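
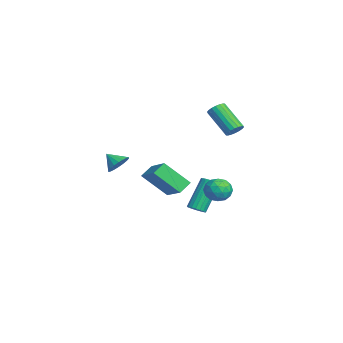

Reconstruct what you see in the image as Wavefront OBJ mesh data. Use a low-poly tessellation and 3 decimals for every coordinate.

v 0.291 2.964 -1.879
v 0.612 3.327 -2.567
v 1.468 2.313 -1.673
v 1.789 2.676 -2.361
v 1.625 3.14 -1.678
v 0.897 3.542 -1.806
v 1.183 2.098 -2.434
v 0.455 2.5 -2.562
v 1.163 2.792 -2.91
v 1.436 3.435 -2.443
v 0.644 2.205 -1.797
v 0.917 2.848 -1.33
v 0.348 3.202 -2.241
v 1.732 2.438 -1.999
v 1.636 2.71 -1.598
v 1.824 2.923 -2.002
v 0.516 3.329 -1.794
v 0.704 3.542 -2.198
v 1.3 3.432 -1.675
v 1.376 2.098 -2.042
v 1.564 2.311 -2.446
v 0.256 2.717 -2.238
v 0.444 2.93 -2.642
v 0.78 2.208 -2.565
v 0.86 3.101 -2.847
v 1.553 2.719 -2.726
v 1.196 2.379 -2.769
v 0.768 2.616 -2.844
v 1.021 3.48 -2.572
v 1.713 3.097 -2.451
v 1.617 3.37 -2.05
v 1.189 3.606 -2.125
v 1.345 3.165 -2.774
v 0.367 2.543 -1.789
v 1.059 2.16 -1.668
v 0.891 2.034 -2.115
v 0.463 2.27 -2.19
v 0.527 2.921 -1.514
v 1.22 2.539 -1.393
v 1.312 3.024 -1.396
v 0.884 3.261 -1.471
v 0.735 2.475 -1.466
v -1.674 2.057 -4.742
v -1.214 2.389 -4.696
v -2.065 3.316 -2.891
v -2.526 2.983 -2.938
v -1.369 2.528 -4.84
v -2.22 3.455 -3.036
v -1.585 2.574 -4.965
v -2.436 3.5 -3.161
v -1.818 2.517 -5.046
v -2.67 3.443 -3.242
v -2.023 2.369 -5.067
v -2.875 3.295 -3.263
v -2.159 2.159 -5.024
v -3.011 3.086 -3.219
v -2.199 1.929 -4.924
v -3.051 2.856 -3.12
v -2.135 1.724 -4.789
v -2.986 2.651 -2.984
v -1.98 1.585 -4.644
v -2.831 2.512 -2.84
v -1.764 1.54 -4.519
v -2.615 2.466 -2.715
v -1.53 1.597 -4.438
v -2.382 2.523 -2.634
v -1.325 1.745 -4.417
v -2.177 2.671 -2.613
v -1.189 1.954 -4.461
v -2.041 2.881 -2.656
v -1.149 2.184 -4.56
v -2.001 3.111 -2.756
v -1.057 -2.321 -0.775
v -0.59 -2.113 -0.213
v -1.563 -2.939 -0.125
v -0.839 -1.885 -0.191
v -1.132 -1.745 -0.285
v -1.41 -1.718 -0.476
v -1.618 -1.81 -0.726
v -1.715 -2.004 -0.986
v -1.682 -2.261 -1.204
v -1.525 -2.529 -1.337
v -1.275 -2.756 -1.359
v -0.982 -2.897 -1.265
v -0.704 -2.924 -1.074
v -0.496 -2.831 -0.824
v -0.399 -2.637 -0.564
v -0.432 -2.381 -0.346
v 1.096 3.695 2.264
v 1.534 3.382 2.453
v 0.381 2.552 3.745
v -0.056 2.865 3.556
v 1.546 3.59 2.598
v 0.394 2.76 3.89
v 1.47 3.819 2.677
v 0.317 2.988 3.968
v 1.319 4.023 2.674
v 0.167 3.192 3.965
v 1.124 4.162 2.59
v -0.028 3.332 3.881
v 0.924 4.209 2.441
v -0.228 3.378 3.733
v 0.758 4.154 2.258
v -0.394 3.323 3.549
v 0.659 4.008 2.075
v -0.494 3.178 3.367
v 0.646 3.8 1.93
v -0.506 2.97 3.222
v 0.723 3.572 1.852
v -0.43 2.741 3.143
v 0.873 3.368 1.855
v -0.279 2.537 3.146
v 1.068 3.228 1.939
v -0.084 2.398 3.23
v 1.268 3.182 2.087
v 0.116 2.351 3.379
v 1.434 3.237 2.271
v 0.282 2.406 3.562
v 1.766 -1.427 -0.52
v 1.336 -0.816 -0.019
v 2.099 -0.081 -1.877
v 1.669 0.53 -1.377
v 3.411 -0.97 0.337
v 2.981 -0.359 0.837
v 3.744 0.376 -1.021
v 3.314 0.987 -0.52
f 1 38 17
f 38 12 41
f 17 41 6
f 38 41 17
f 1 17 13
f 17 6 18
f 13 18 2
f 17 18 13
f 1 13 22
f 13 2 23
f 22 23 8
f 13 23 22
f 1 22 34
f 22 8 37
f 34 37 11
f 22 37 34
f 1 34 38
f 34 11 42
f 38 42 12
f 34 42 38
f 2 18 29
f 18 6 32
f 29 32 10
f 18 32 29
f 6 41 19
f 41 12 40
f 19 40 5
f 41 40 19
f 12 42 39
f 42 11 35
f 39 35 3
f 42 35 39
f 11 37 36
f 37 8 24
f 36 24 7
f 37 24 36
f 8 23 28
f 23 2 25
f 28 25 9
f 23 25 28
f 4 30 16
f 30 10 31
f 16 31 5
f 30 31 16
f 4 16 14
f 16 5 15
f 14 15 3
f 16 15 14
f 4 14 21
f 14 3 20
f 21 20 7
f 14 20 21
f 4 21 26
f 21 7 27
f 26 27 9
f 21 27 26
f 4 26 30
f 26 9 33
f 30 33 10
f 26 33 30
f 5 31 19
f 31 10 32
f 19 32 6
f 31 32 19
f 3 15 39
f 15 5 40
f 39 40 12
f 15 40 39
f 7 20 36
f 20 3 35
f 36 35 11
f 20 35 36
f 9 27 28
f 27 7 24
f 28 24 8
f 27 24 28
f 10 33 29
f 33 9 25
f 29 25 2
f 33 25 29
f 44 43 47
f 44 47 45
f 45 47 48
f 45 48 46
f 47 43 49
f 47 49 48
f 48 49 50
f 48 50 46
f 49 43 51
f 49 51 50
f 50 51 52
f 50 52 46
f 51 43 53
f 51 53 52
f 52 53 54
f 52 54 46
f 53 43 55
f 53 55 54
f 54 55 56
f 54 56 46
f 55 43 57
f 55 57 56
f 56 57 58
f 56 58 46
f 57 43 59
f 57 59 58
f 58 59 60
f 58 60 46
f 59 43 61
f 59 61 60
f 60 61 62
f 60 62 46
f 61 43 63
f 61 63 62
f 62 63 64
f 62 64 46
f 63 43 65
f 63 65 64
f 64 65 66
f 64 66 46
f 65 43 67
f 65 67 66
f 66 67 68
f 66 68 46
f 67 43 69
f 67 69 68
f 68 69 70
f 68 70 46
f 69 43 71
f 69 71 70
f 70 71 72
f 70 72 46
f 71 43 44
f 71 44 72
f 72 44 45
f 72 45 46
f 74 73 76
f 74 76 75
f 76 73 77
f 76 77 75
f 77 73 78
f 77 78 75
f 78 73 79
f 78 79 75
f 79 73 80
f 79 80 75
f 80 73 81
f 80 81 75
f 81 73 82
f 81 82 75
f 82 73 83
f 82 83 75
f 83 73 84
f 83 84 75
f 84 73 85
f 84 85 75
f 85 73 86
f 85 86 75
f 86 73 87
f 86 87 75
f 87 73 88
f 87 88 75
f 88 73 74
f 88 74 75
f 90 89 93
f 90 93 91
f 91 93 94
f 91 94 92
f 93 89 95
f 93 95 94
f 94 95 96
f 94 96 92
f 95 89 97
f 95 97 96
f 96 97 98
f 96 98 92
f 97 89 99
f 97 99 98
f 98 99 100
f 98 100 92
f 99 89 101
f 99 101 100
f 100 101 102
f 100 102 92
f 101 89 103
f 101 103 102
f 102 103 104
f 102 104 92
f 103 89 105
f 103 105 104
f 104 105 106
f 104 106 92
f 105 89 107
f 105 107 106
f 106 107 108
f 106 108 92
f 107 89 109
f 107 109 108
f 108 109 110
f 108 110 92
f 109 89 111
f 109 111 110
f 110 111 112
f 110 112 92
f 111 89 113
f 111 113 112
f 112 113 114
f 112 114 92
f 113 89 115
f 113 115 114
f 114 115 116
f 114 116 92
f 115 89 117
f 115 117 116
f 116 117 118
f 116 118 92
f 117 89 90
f 117 90 118
f 118 90 91
f 118 91 92
f 120 122 119
f 123 120 119
f 119 122 121
f 121 123 119
f 120 126 122
f 124 120 123
f 124 126 120
f 122 126 121
f 125 123 121
f 121 126 125
f 125 124 123
f 126 124 125



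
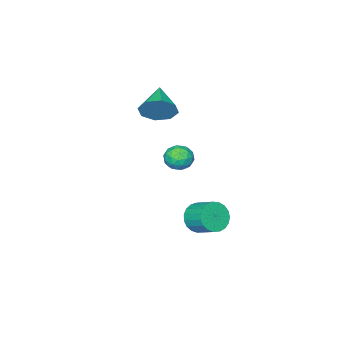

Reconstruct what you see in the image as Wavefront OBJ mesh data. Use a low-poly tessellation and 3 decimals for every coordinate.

v 1.838 2.551 -2.751
v 2.242 2.893 -3.364
v 2.247 3.931 -2.782
v 1.842 3.589 -2.169
v 1.922 2.945 -3.454
v 1.927 3.983 -2.872
v 1.587 2.929 -3.422
v 1.592 3.967 -2.84
v 1.295 2.847 -3.275
v 1.3 3.885 -2.693
v 1.097 2.715 -3.037
v 1.102 3.753 -2.455
v 1.028 2.554 -2.749
v 1.032 3.592 -2.167
v 1.098 2.392 -2.462
v 1.103 3.43 -1.88
v 1.296 2.259 -2.225
v 1.301 3.296 -1.643
v 1.587 2.175 -2.078
v 1.592 3.213 -1.496
v 1.922 2.157 -2.049
v 1.927 3.195 -1.467
v 2.243 2.207 -2.14
v 2.248 3.245 -1.558
v 2.493 2.316 -2.337
v 2.498 3.354 -1.755
v 2.63 2.466 -2.606
v 2.635 3.504 -2.024
v 2.63 2.631 -2.9
v 2.635 3.669 -2.318
v 2.493 2.782 -3.168
v 2.498 3.82 -2.586
v 1.837 0.028 3.017
v 2.399 -0.149 3.711
v 0.763 -1.008 3.623
v 1.965 0.379 3.847
v 1.457 0.702 3.497
v 1.171 0.629 2.866
v 1.275 0.205 2.324
v 1.708 -0.323 2.188
v 2.217 -0.646 2.538
v 2.503 -0.574 3.169
v 2.318 2.453 1.865
v 2.696 3.04 1.768
v 3.144 1.84 1.372
v 3.522 2.427 1.275
v 3.422 2.176 1.926
v 2.912 2.554 2.23
v 2.928 2.326 0.91
v 2.418 2.704 1.214
v 3.073 2.961 1.178
v 3.378 2.868 1.806
v 2.462 2.012 1.334
v 2.767 1.919 1.962
v 2.435 2.8 1.859
v 3.405 2.08 1.281
v 3.347 1.932 1.663
v 3.569 2.277 1.606
v 2.562 2.515 2.131
v 2.784 2.86 2.074
v 3.21 2.352 2.167
v 3.056 2.02 1.066
v 3.278 2.365 1.009
v 2.271 2.603 1.534
v 2.493 2.948 1.477
v 2.63 2.528 0.973
v 2.878 3.099 1.455
v 3.363 2.739 1.166
v 3.015 2.679 0.951
v 2.715 2.902 1.13
v 3.058 3.044 1.825
v 3.543 2.684 1.535
v 3.485 2.536 1.918
v 3.185 2.759 2.097
v 3.279 2.998 1.478
v 2.297 2.196 1.605
v 2.782 1.836 1.315
v 2.655 2.121 1.043
v 2.355 2.344 1.222
v 2.477 2.141 1.974
v 2.962 1.781 1.685
v 3.125 1.978 2.01
v 2.825 2.201 2.189
v 2.561 1.882 1.662
f 2 1 5
f 2 5 3
f 3 5 6
f 3 6 4
f 5 1 7
f 5 7 6
f 6 7 8
f 6 8 4
f 7 1 9
f 7 9 8
f 8 9 10
f 8 10 4
f 9 1 11
f 9 11 10
f 10 11 12
f 10 12 4
f 11 1 13
f 11 13 12
f 12 13 14
f 12 14 4
f 13 1 15
f 13 15 14
f 14 15 16
f 14 16 4
f 15 1 17
f 15 17 16
f 16 17 18
f 16 18 4
f 17 1 19
f 17 19 18
f 18 19 20
f 18 20 4
f 19 1 21
f 19 21 20
f 20 21 22
f 20 22 4
f 21 1 23
f 21 23 22
f 22 23 24
f 22 24 4
f 23 1 25
f 23 25 24
f 24 25 26
f 24 26 4
f 25 1 27
f 25 27 26
f 26 27 28
f 26 28 4
f 27 1 29
f 27 29 28
f 28 29 30
f 28 30 4
f 29 1 31
f 29 31 30
f 30 31 32
f 30 32 4
f 31 1 2
f 31 2 32
f 32 2 3
f 32 3 4
f 34 33 36
f 34 36 35
f 36 33 37
f 36 37 35
f 37 33 38
f 37 38 35
f 38 33 39
f 38 39 35
f 39 33 40
f 39 40 35
f 40 33 41
f 40 41 35
f 41 33 42
f 41 42 35
f 42 33 34
f 42 34 35
f 43 80 59
f 80 54 83
f 59 83 48
f 80 83 59
f 43 59 55
f 59 48 60
f 55 60 44
f 59 60 55
f 43 55 64
f 55 44 65
f 64 65 50
f 55 65 64
f 43 64 76
f 64 50 79
f 76 79 53
f 64 79 76
f 43 76 80
f 76 53 84
f 80 84 54
f 76 84 80
f 44 60 71
f 60 48 74
f 71 74 52
f 60 74 71
f 48 83 61
f 83 54 82
f 61 82 47
f 83 82 61
f 54 84 81
f 84 53 77
f 81 77 45
f 84 77 81
f 53 79 78
f 79 50 66
f 78 66 49
f 79 66 78
f 50 65 70
f 65 44 67
f 70 67 51
f 65 67 70
f 46 72 58
f 72 52 73
f 58 73 47
f 72 73 58
f 46 58 56
f 58 47 57
f 56 57 45
f 58 57 56
f 46 56 63
f 56 45 62
f 63 62 49
f 56 62 63
f 46 63 68
f 63 49 69
f 68 69 51
f 63 69 68
f 46 68 72
f 68 51 75
f 72 75 52
f 68 75 72
f 47 73 61
f 73 52 74
f 61 74 48
f 73 74 61
f 45 57 81
f 57 47 82
f 81 82 54
f 57 82 81
f 49 62 78
f 62 45 77
f 78 77 53
f 62 77 78
f 51 69 70
f 69 49 66
f 70 66 50
f 69 66 70
f 52 75 71
f 75 51 67
f 71 67 44
f 75 67 71



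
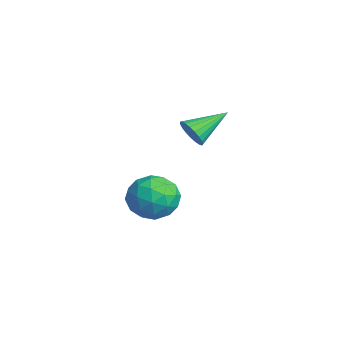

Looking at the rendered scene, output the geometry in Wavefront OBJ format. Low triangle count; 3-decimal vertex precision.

v -0.623 2.844 3.503
v -0.249 2.663 4.016
v -0.897 4.296 4.217
v -0.065 2.78 3.849
v 0.023 2.908 3.623
v -0.001 3.025 3.375
v -0.133 3.11 3.15
v -0.349 3.15 2.986
v -0.613 3.137 2.912
v -0.879 3.073 2.939
v -1.1 2.97 3.065
v -1.239 2.845 3.266
v -1.271 2.72 3.508
v -1.192 2.616 3.749
v -1.014 2.552 3.948
v -0.768 2.539 4.07
v -0.498 2.578 4.094
v -2.67 3.139 -0.736
v -2.142 2.423 -1.372
v -3.818 1.877 -0.268
v -3.29 1.161 -0.904
v -2.815 1.539 0.006
v -2.105 2.32 -0.284
v -3.855 1.98 -1.356
v -3.145 2.761 -1.646
v -2.874 1.707 -1.755
v -2.231 1.434 -0.913
v -3.729 2.866 -0.727
v -3.086 2.593 0.115
v -2.305 2.892 -1.095
v -3.655 1.408 -0.545
v -3.376 1.631 -0.01
v -3.065 1.21 -0.384
v -2.284 2.831 -0.456
v -1.973 2.41 -0.829
v -2.369 1.891 -0.02
v -3.987 1.89 -0.811
v -3.676 1.469 -1.184
v -2.895 3.09 -1.256
v -2.584 2.669 -1.63
v -3.591 2.409 -1.62
v -2.425 2.05 -1.694
v -3.1 1.308 -1.419
v -3.432 1.79 -1.685
v -3.015 2.248 -1.855
v -2.047 1.89 -1.199
v -2.722 1.148 -0.924
v -2.443 1.371 -0.39
v -2.026 1.829 -0.56
v -2.477 1.469 -1.424
v -3.238 3.152 -0.716
v -3.913 2.41 -0.441
v -3.934 2.471 -1.08
v -3.517 2.929 -1.25
v -2.86 2.992 -0.221
v -3.535 2.25 0.054
v -2.945 2.052 0.215
v -2.528 2.51 0.045
v -3.483 2.831 -0.216
f 2 1 4
f 2 4 3
f 4 1 5
f 4 5 3
f 5 1 6
f 5 6 3
f 6 1 7
f 6 7 3
f 7 1 8
f 7 8 3
f 8 1 9
f 8 9 3
f 9 1 10
f 9 10 3
f 10 1 11
f 10 11 3
f 11 1 12
f 11 12 3
f 12 1 13
f 12 13 3
f 13 1 14
f 13 14 3
f 14 1 15
f 14 15 3
f 15 1 16
f 15 16 3
f 16 1 17
f 16 17 3
f 17 1 2
f 17 2 3
f 18 55 34
f 55 29 58
f 34 58 23
f 55 58 34
f 18 34 30
f 34 23 35
f 30 35 19
f 34 35 30
f 18 30 39
f 30 19 40
f 39 40 25
f 30 40 39
f 18 39 51
f 39 25 54
f 51 54 28
f 39 54 51
f 18 51 55
f 51 28 59
f 55 59 29
f 51 59 55
f 19 35 46
f 35 23 49
f 46 49 27
f 35 49 46
f 23 58 36
f 58 29 57
f 36 57 22
f 58 57 36
f 29 59 56
f 59 28 52
f 56 52 20
f 59 52 56
f 28 54 53
f 54 25 41
f 53 41 24
f 54 41 53
f 25 40 45
f 40 19 42
f 45 42 26
f 40 42 45
f 21 47 33
f 47 27 48
f 33 48 22
f 47 48 33
f 21 33 31
f 33 22 32
f 31 32 20
f 33 32 31
f 21 31 38
f 31 20 37
f 38 37 24
f 31 37 38
f 21 38 43
f 38 24 44
f 43 44 26
f 38 44 43
f 21 43 47
f 43 26 50
f 47 50 27
f 43 50 47
f 22 48 36
f 48 27 49
f 36 49 23
f 48 49 36
f 20 32 56
f 32 22 57
f 56 57 29
f 32 57 56
f 24 37 53
f 37 20 52
f 53 52 28
f 37 52 53
f 26 44 45
f 44 24 41
f 45 41 25
f 44 41 45
f 27 50 46
f 50 26 42
f 46 42 19
f 50 42 46



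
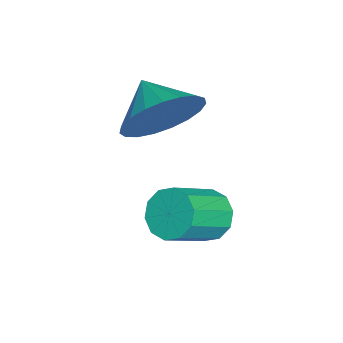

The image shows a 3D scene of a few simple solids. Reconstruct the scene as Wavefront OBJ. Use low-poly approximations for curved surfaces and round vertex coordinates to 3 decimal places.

v -2.417 0.148 -0.617
v -1.701 -0.39 -0.195
v -3.183 -0.468 -0.103
v -1.757 -0.09 0.082
v -1.927 0.251 0.237
v -2.181 0.574 0.246
v -2.477 0.824 0.105
v -2.762 0.957 -0.161
v -2.987 0.95 -0.505
v -3.114 0.805 -0.869
v -3.12 0.546 -1.189
v -3.004 0.218 -1.41
v -2.787 -0.121 -1.494
v -2.506 -0.414 -1.426
v -2.21 -0.61 -1.219
v -1.949 -0.674 -0.907
v -1.769 -0.597 -0.545
v -1.253 1.325 -2.661
v -0.879 1.844 -2.642
v -0.012 1.194 -1.96
v -0.387 0.675 -1.979
v -1.119 1.854 -2.327
v -0.252 1.204 -1.645
v -1.41 1.663 -2.14
v -0.543 1.012 -1.458
v -1.641 1.342 -2.152
v -0.774 0.692 -1.47
v -1.724 1.015 -2.358
v -0.858 0.365 -1.677
v -1.628 0.806 -2.68
v -0.761 0.156 -1.998
v -1.388 0.796 -2.995
v -0.521 0.146 -2.313
v -1.097 0.988 -3.182
v -0.23 0.337 -2.5
v -0.866 1.308 -3.17
v 0.001 0.658 -2.488
v -0.782 1.635 -2.963
v 0.084 0.985 -2.282
f 2 1 4
f 2 4 3
f 4 1 5
f 4 5 3
f 5 1 6
f 5 6 3
f 6 1 7
f 6 7 3
f 7 1 8
f 7 8 3
f 8 1 9
f 8 9 3
f 9 1 10
f 9 10 3
f 10 1 11
f 10 11 3
f 11 1 12
f 11 12 3
f 12 1 13
f 12 13 3
f 13 1 14
f 13 14 3
f 14 1 15
f 14 15 3
f 15 1 16
f 15 16 3
f 16 1 17
f 16 17 3
f 17 1 2
f 17 2 3
f 19 18 22
f 19 22 20
f 20 22 23
f 20 23 21
f 22 18 24
f 22 24 23
f 23 24 25
f 23 25 21
f 24 18 26
f 24 26 25
f 25 26 27
f 25 27 21
f 26 18 28
f 26 28 27
f 27 28 29
f 27 29 21
f 28 18 30
f 28 30 29
f 29 30 31
f 29 31 21
f 30 18 32
f 30 32 31
f 31 32 33
f 31 33 21
f 32 18 34
f 32 34 33
f 33 34 35
f 33 35 21
f 34 18 36
f 34 36 35
f 35 36 37
f 35 37 21
f 36 18 38
f 36 38 37
f 37 38 39
f 37 39 21
f 38 18 19
f 38 19 39
f 39 19 20
f 39 20 21



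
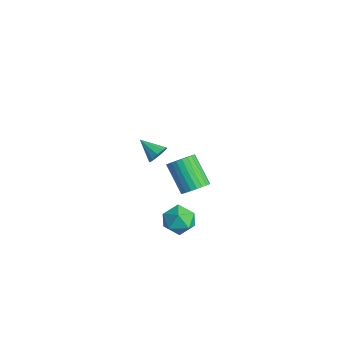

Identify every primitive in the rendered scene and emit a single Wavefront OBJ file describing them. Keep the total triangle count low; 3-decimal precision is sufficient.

v -0.699 3.175 -3.04
v -0.215 3.278 -2.559
v -1.377 3.047 -1.34
v -1.861 2.945 -1.82
v -0.305 3.529 -2.597
v -1.467 3.298 -1.378
v -0.455 3.726 -2.703
v -1.617 3.495 -1.484
v -0.642 3.839 -2.86
v -1.804 3.608 -1.641
v -0.838 3.851 -3.044
v -2 3.62 -1.825
v -1.013 3.761 -3.228
v -2.175 3.53 -2.009
v -1.14 3.581 -3.383
v -2.302 3.35 -2.164
v -1.199 3.339 -3.486
v -2.361 3.108 -2.266
v -1.183 3.073 -3.52
v -2.345 2.842 -2.301
v -1.093 2.822 -3.482
v -2.255 2.591 -2.263
v -0.943 2.625 -3.376
v -2.105 2.394 -2.157
v -0.756 2.512 -3.219
v -1.918 2.281 -2
v -0.56 2.5 -3.035
v -1.722 2.269 -1.816
v -0.385 2.59 -2.851
v -1.547 2.359 -1.632
v -0.258 2.77 -2.696
v -1.42 2.539 -1.477
v -0.199 3.012 -2.594
v -1.361 2.781 -1.374
v 2.22 0.677 -1.404
v 2.624 0.975 -2.04
v 3.336 0.625 -0.72
v 3.74 0.923 -1.356
v 3.219 1.393 -0.951
v 2.53 1.424 -1.373
v 3.43 0.176 -1.387
v 2.741 0.207 -1.809
v 3.372 0.665 -2.029
v 3.241 1.417 -1.759
v 2.719 0.183 -1.001
v 2.588 0.935 -0.731
v 2.924 -0.082 3.077
v 3.266 -0.268 3.421
v 2.136 -0.558 3.603
v 3.164 0.018 3.527
v 2.97 0.266 3.461
v 2.758 0.381 3.248
v 2.61 0.319 2.97
v 2.581 0.104 2.733
v 2.684 -0.182 2.627
v 2.877 -0.429 2.693
v 3.089 -0.544 2.906
v 3.238 -0.482 3.184
f 2 1 5
f 2 5 3
f 3 5 6
f 3 6 4
f 5 1 7
f 5 7 6
f 6 7 8
f 6 8 4
f 7 1 9
f 7 9 8
f 8 9 10
f 8 10 4
f 9 1 11
f 9 11 10
f 10 11 12
f 10 12 4
f 11 1 13
f 11 13 12
f 12 13 14
f 12 14 4
f 13 1 15
f 13 15 14
f 14 15 16
f 14 16 4
f 15 1 17
f 15 17 16
f 16 17 18
f 16 18 4
f 17 1 19
f 17 19 18
f 18 19 20
f 18 20 4
f 19 1 21
f 19 21 20
f 20 21 22
f 20 22 4
f 21 1 23
f 21 23 22
f 22 23 24
f 22 24 4
f 23 1 25
f 23 25 24
f 24 25 26
f 24 26 4
f 25 1 27
f 25 27 26
f 26 27 28
f 26 28 4
f 27 1 29
f 27 29 28
f 28 29 30
f 28 30 4
f 29 1 31
f 29 31 30
f 30 31 32
f 30 32 4
f 31 1 33
f 31 33 32
f 32 33 34
f 32 34 4
f 33 1 2
f 33 2 34
f 34 2 3
f 34 3 4
f 35 46 40
f 35 40 36
f 35 36 42
f 35 42 45
f 35 45 46
f 36 40 44
f 40 46 39
f 46 45 37
f 45 42 41
f 42 36 43
f 38 44 39
f 38 39 37
f 38 37 41
f 38 41 43
f 38 43 44
f 39 44 40
f 37 39 46
f 41 37 45
f 43 41 42
f 44 43 36
f 48 47 50
f 48 50 49
f 50 47 51
f 50 51 49
f 51 47 52
f 51 52 49
f 52 47 53
f 52 53 49
f 53 47 54
f 53 54 49
f 54 47 55
f 54 55 49
f 55 47 56
f 55 56 49
f 56 47 57
f 56 57 49
f 57 47 58
f 57 58 49
f 58 47 48
f 58 48 49



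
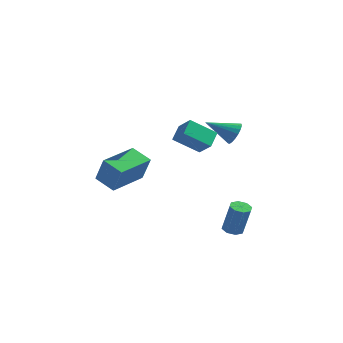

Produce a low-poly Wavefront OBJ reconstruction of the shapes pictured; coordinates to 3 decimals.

v 1.255 0.087 1.848
v 1.594 0.059 2.414
v 0.005 -0.447 2.572
v 1.481 0.33 2.419
v 1.323 0.553 2.311
v 1.152 0.684 2.111
v 1.001 0.696 1.86
v 0.9 0.588 1.606
v 0.87 0.381 1.4
v 0.916 0.116 1.283
v 1.029 -0.156 1.278
v 1.187 -0.379 1.386
v 1.358 -0.509 1.585
v 1.509 -0.522 1.837
v 1.61 -0.414 2.091
v 1.64 -0.206 2.297
v -4.574 -2.618 -0.97
v -4.054 -2.833 0.399
v -3.974 -0.68 -0.893
v -3.454 -0.895 0.476
v -3.526 -2.925 -1.416
v -3.006 -3.14 -0.047
v -2.926 -0.987 -1.339
v -2.406 -1.202 0.03
v 1.706 -1.211 -3.709
v 2.132 -0.893 -3.807
v 2.539 -0.952 -2.23
v 2.114 -1.269 -2.131
v 1.792 -0.678 -3.711
v 2.2 -0.736 -2.134
v 1.403 -0.775 -3.614
v 1.81 -0.833 -2.037
v 1.191 -1.127 -3.572
v 1.598 -1.185 -1.995
v 1.281 -1.528 -3.61
v 1.688 -1.587 -2.033
v 1.62 -1.744 -3.706
v 2.028 -1.802 -2.129
v 2.01 -1.647 -3.803
v 2.417 -1.705 -2.226
v 2.222 -1.295 -3.845
v 2.629 -1.353 -2.268
v -0.355 -3.456 2.685
v 0.351 -3.843 3.359
v -0.379 -2.653 3.172
v 0.327 -3.04 3.846
v 0.733 -2.92 1.854
v 1.439 -3.307 2.528
v 0.709 -2.117 2.341
v 1.415 -2.504 3.015
f 2 1 4
f 2 4 3
f 4 1 5
f 4 5 3
f 5 1 6
f 5 6 3
f 6 1 7
f 6 7 3
f 7 1 8
f 7 8 3
f 8 1 9
f 8 9 3
f 9 1 10
f 9 10 3
f 10 1 11
f 10 11 3
f 11 1 12
f 11 12 3
f 12 1 13
f 12 13 3
f 13 1 14
f 13 14 3
f 14 1 15
f 14 15 3
f 15 1 16
f 15 16 3
f 16 1 2
f 16 2 3
f 18 20 17
f 21 18 17
f 17 20 19
f 19 21 17
f 18 24 20
f 22 18 21
f 22 24 18
f 20 24 19
f 23 21 19
f 19 24 23
f 23 22 21
f 24 22 23
f 26 25 29
f 26 29 27
f 27 29 30
f 27 30 28
f 29 25 31
f 29 31 30
f 30 31 32
f 30 32 28
f 31 25 33
f 31 33 32
f 32 33 34
f 32 34 28
f 33 25 35
f 33 35 34
f 34 35 36
f 34 36 28
f 35 25 37
f 35 37 36
f 36 37 38
f 36 38 28
f 37 25 39
f 37 39 38
f 38 39 40
f 38 40 28
f 39 25 41
f 39 41 40
f 40 41 42
f 40 42 28
f 41 25 26
f 41 26 42
f 42 26 27
f 42 27 28
f 44 46 43
f 47 44 43
f 43 46 45
f 45 47 43
f 44 50 46
f 48 44 47
f 48 50 44
f 46 50 45
f 49 47 45
f 45 50 49
f 49 48 47
f 50 48 49



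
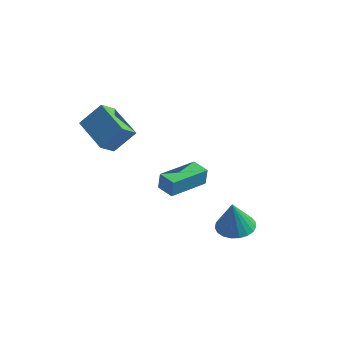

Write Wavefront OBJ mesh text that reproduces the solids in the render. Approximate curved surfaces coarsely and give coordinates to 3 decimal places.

v -4.414 0.306 -1.407
v -4.204 0.233 -0.432
v -4.354 2.361 -1.265
v -4.144 2.287 -0.29
v -3.476 0.293 -1.61
v -3.266 0.219 -0.635
v -3.416 2.347 -1.468
v -3.206 2.274 -0.493
v -3.108 -4.163 3.153
v -4.894 -3.877 3.934
v -3.209 -3.317 2.611
v -4.995 -3.031 3.392
v -2.505 -3.389 4.248
v -4.291 -3.103 5.029
v -2.606 -2.543 3.706
v -4.392 -2.257 4.487
v 0.411 0.612 -2.066
v 1.153 0.147 -2.35
v 0.729 0.088 -0.374
v 1.299 0.492 -2.271
v 1.293 0.857 -2.157
v 1.133 1.179 -2.027
v 0.849 1.404 -1.904
v 0.489 1.491 -1.809
v 0.115 1.427 -1.759
v -0.207 1.221 -1.761
v -0.423 0.91 -1.817
v -0.495 0.547 -1.916
v -0.41 0.196 -2.04
v -0.183 -0.084 -2.169
v 0.146 -0.243 -2.281
v 0.522 -0.255 -2.355
v 0.877 -0.117 -2.379
f 2 4 1
f 5 2 1
f 1 4 3
f 3 5 1
f 2 8 4
f 6 2 5
f 6 8 2
f 4 8 3
f 7 5 3
f 3 8 7
f 7 6 5
f 8 6 7
f 10 12 9
f 13 10 9
f 9 12 11
f 11 13 9
f 10 16 12
f 14 10 13
f 14 16 10
f 12 16 11
f 15 13 11
f 11 16 15
f 15 14 13
f 16 14 15
f 18 17 20
f 18 20 19
f 20 17 21
f 20 21 19
f 21 17 22
f 21 22 19
f 22 17 23
f 22 23 19
f 23 17 24
f 23 24 19
f 24 17 25
f 24 25 19
f 25 17 26
f 25 26 19
f 26 17 27
f 26 27 19
f 27 17 28
f 27 28 19
f 28 17 29
f 28 29 19
f 29 17 30
f 29 30 19
f 30 17 31
f 30 31 19
f 31 17 32
f 31 32 19
f 32 17 33
f 32 33 19
f 33 17 18
f 33 18 19



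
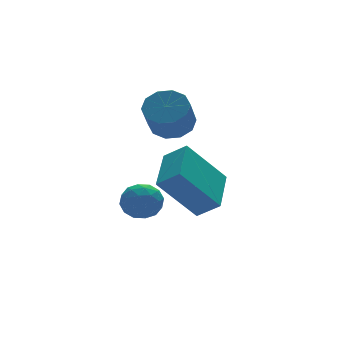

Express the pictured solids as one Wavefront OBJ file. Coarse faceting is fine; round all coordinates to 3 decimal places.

v 2.198 -0.355 0.589
v 2.692 -0.923 1.135
v 0.992 0.004 2.053
v 1.486 -0.564 2.599
v 3.194 0.984 1.081
v 3.688 0.416 1.627
v 1.988 1.343 2.545
v 2.482 0.775 3.091
v 2.367 3.577 0.088
v 2.663 3.125 -0.443
v 1.457 2.775 0.263
v 1.753 2.323 -0.268
v 2.112 2.418 0.392
v 2.674 2.913 0.284
v 1.446 2.987 -0.464
v 2.008 3.482 -0.572
v 2.093 2.761 -0.784
v 2.505 2.409 -0.255
v 1.615 3.491 0.075
v 2.027 3.139 0.604
v 2.595 3.421 -0.193
v 1.525 2.479 0.013
v 1.736 2.534 0.401
v 1.91 2.269 0.089
v 2.601 3.297 0.234
v 2.775 3.031 -0.078
v 2.452 2.615 0.413
v 1.345 2.869 -0.102
v 1.519 2.603 -0.414
v 2.21 3.631 -0.269
v 2.384 3.366 -0.581
v 1.668 3.285 -0.593
v 2.434 2.942 -0.705
v 1.899 2.47 -0.602
v 1.718 2.86 -0.717
v 2.049 3.152 -0.781
v 2.676 2.735 -0.394
v 2.141 2.264 -0.291
v 2.352 2.319 0.096
v 2.683 2.61 0.033
v 2.341 2.521 -0.595
v 1.979 3.636 0.111
v 1.444 3.165 0.214
v 1.437 3.29 -0.213
v 1.768 3.581 -0.276
v 2.221 3.43 0.422
v 1.686 2.958 0.525
v 2.071 2.748 0.601
v 2.402 3.04 0.537
v 1.779 3.379 0.415
v 3.493 3.538 2.943
v 3.952 3.934 3.449
v 3.386 3.318 4.444
v 2.927 2.922 3.937
v 3.546 4.194 3.379
v 2.979 3.578 4.374
v 3.119 4.205 3.142
v 2.553 3.588 4.137
v 2.835 3.96 2.829
v 2.269 3.344 3.824
v 2.802 3.554 2.56
v 2.236 2.938 3.554
v 3.034 3.142 2.436
v 2.468 2.526 3.431
v 3.441 2.882 2.506
v 2.874 2.266 3.501
v 3.867 2.872 2.743
v 3.301 2.255 3.738
v 4.151 3.116 3.056
v 3.585 2.5 4.051
v 4.184 3.522 3.326
v 3.618 2.906 4.32
f 2 4 1
f 5 2 1
f 1 4 3
f 3 5 1
f 2 8 4
f 6 2 5
f 6 8 2
f 4 8 3
f 7 5 3
f 3 8 7
f 7 6 5
f 8 6 7
f 9 46 25
f 46 20 49
f 25 49 14
f 46 49 25
f 9 25 21
f 25 14 26
f 21 26 10
f 25 26 21
f 9 21 30
f 21 10 31
f 30 31 16
f 21 31 30
f 9 30 42
f 30 16 45
f 42 45 19
f 30 45 42
f 9 42 46
f 42 19 50
f 46 50 20
f 42 50 46
f 10 26 37
f 26 14 40
f 37 40 18
f 26 40 37
f 14 49 27
f 49 20 48
f 27 48 13
f 49 48 27
f 20 50 47
f 50 19 43
f 47 43 11
f 50 43 47
f 19 45 44
f 45 16 32
f 44 32 15
f 45 32 44
f 16 31 36
f 31 10 33
f 36 33 17
f 31 33 36
f 12 38 24
f 38 18 39
f 24 39 13
f 38 39 24
f 12 24 22
f 24 13 23
f 22 23 11
f 24 23 22
f 12 22 29
f 22 11 28
f 29 28 15
f 22 28 29
f 12 29 34
f 29 15 35
f 34 35 17
f 29 35 34
f 12 34 38
f 34 17 41
f 38 41 18
f 34 41 38
f 13 39 27
f 39 18 40
f 27 40 14
f 39 40 27
f 11 23 47
f 23 13 48
f 47 48 20
f 23 48 47
f 15 28 44
f 28 11 43
f 44 43 19
f 28 43 44
f 17 35 36
f 35 15 32
f 36 32 16
f 35 32 36
f 18 41 37
f 41 17 33
f 37 33 10
f 41 33 37
f 52 51 55
f 52 55 53
f 53 55 56
f 53 56 54
f 55 51 57
f 55 57 56
f 56 57 58
f 56 58 54
f 57 51 59
f 57 59 58
f 58 59 60
f 58 60 54
f 59 51 61
f 59 61 60
f 60 61 62
f 60 62 54
f 61 51 63
f 61 63 62
f 62 63 64
f 62 64 54
f 63 51 65
f 63 65 64
f 64 65 66
f 64 66 54
f 65 51 67
f 65 67 66
f 66 67 68
f 66 68 54
f 67 51 69
f 67 69 68
f 68 69 70
f 68 70 54
f 69 51 71
f 69 71 70
f 70 71 72
f 70 72 54
f 71 51 52
f 71 52 72
f 72 52 53
f 72 53 54



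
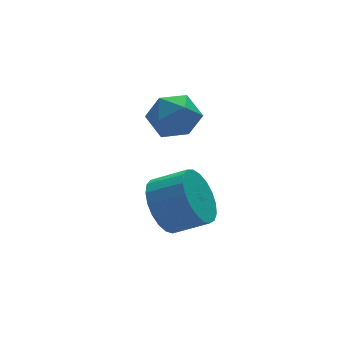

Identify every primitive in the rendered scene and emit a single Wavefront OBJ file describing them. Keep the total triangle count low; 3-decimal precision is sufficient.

v -2.164 1.326 3.133
v -1.427 1.711 3.363
v -1.493 0.109 3.017
v -0.756 0.494 3.247
v -1.389 0.394 3.824
v -1.804 1.147 3.896
v -1.116 0.673 2.484
v -1.531 1.426 2.556
v -0.78 1.307 2.962
v -0.948 1.135 3.79
v -1.972 0.685 2.59
v -2.14 0.513 3.418
v -2.157 0.196 0.04
v -1.517 0.449 -0.658
v -0.664 -0.163 -0.098
v -1.303 -0.416 0.6
v -1.475 0.753 -0.39
v -0.622 0.141 0.17
v -1.551 0.961 -0.048
v -0.697 0.349 0.512
v -1.731 1.036 0.31
v -0.878 0.425 0.869
v -1.985 0.967 0.621
v -1.132 0.355 1.18
v -2.269 0.763 0.831
v -1.415 0.152 1.391
v -2.533 0.462 0.905
v -1.68 -0.149 1.465
v -2.732 0.115 0.829
v -1.879 -0.497 1.389
v -2.832 -0.218 0.617
v -1.978 -0.83 1.177
v -2.815 -0.48 0.305
v -1.961 -1.092 0.865
v -2.684 -0.625 -0.053
v -1.831 -1.237 0.507
v -2.462 -0.628 -0.394
v -1.609 -1.24 0.165
v -2.187 -0.488 -0.661
v -1.334 -1.1 -0.101
v -1.907 -0.23 -0.806
v -1.054 -0.842 -0.246
v -1.67 0.101 -0.805
v -0.817 -0.511 -0.245
f 1 12 6
f 1 6 2
f 1 2 8
f 1 8 11
f 1 11 12
f 2 6 10
f 6 12 5
f 12 11 3
f 11 8 7
f 8 2 9
f 4 10 5
f 4 5 3
f 4 3 7
f 4 7 9
f 4 9 10
f 5 10 6
f 3 5 12
f 7 3 11
f 9 7 8
f 10 9 2
f 14 13 17
f 14 17 15
f 15 17 18
f 15 18 16
f 17 13 19
f 17 19 18
f 18 19 20
f 18 20 16
f 19 13 21
f 19 21 20
f 20 21 22
f 20 22 16
f 21 13 23
f 21 23 22
f 22 23 24
f 22 24 16
f 23 13 25
f 23 25 24
f 24 25 26
f 24 26 16
f 25 13 27
f 25 27 26
f 26 27 28
f 26 28 16
f 27 13 29
f 27 29 28
f 28 29 30
f 28 30 16
f 29 13 31
f 29 31 30
f 30 31 32
f 30 32 16
f 31 13 33
f 31 33 32
f 32 33 34
f 32 34 16
f 33 13 35
f 33 35 34
f 34 35 36
f 34 36 16
f 35 13 37
f 35 37 36
f 36 37 38
f 36 38 16
f 37 13 39
f 37 39 38
f 38 39 40
f 38 40 16
f 39 13 41
f 39 41 40
f 40 41 42
f 40 42 16
f 41 13 43
f 41 43 42
f 42 43 44
f 42 44 16
f 43 13 14
f 43 14 44
f 44 14 15
f 44 15 16



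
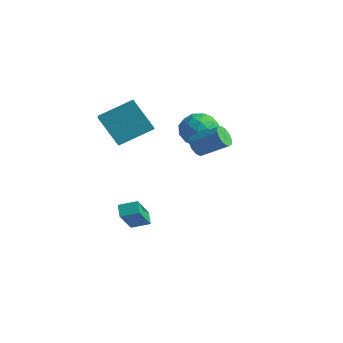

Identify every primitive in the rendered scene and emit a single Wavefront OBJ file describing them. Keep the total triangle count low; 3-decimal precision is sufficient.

v 3.285 -0.231 2.636
v 3.723 -0.734 2.423
v 4.993 -0.013 3.332
v 4.555 0.491 3.544
v 3.743 -0.41 2.138
v 5.013 0.311 3.046
v 3.589 -0.017 2.042
v 4.859 0.704 2.951
v 3.318 0.294 2.173
v 4.588 1.015 3.082
v 3.035 0.405 2.481
v 4.305 1.126 3.39
v 2.847 0.273 2.848
v 4.117 0.994 3.757
v 2.827 -0.051 3.134
v 4.097 0.67 4.042
v 2.981 -0.444 3.229
v 4.251 0.277 4.138
v 3.252 -0.755 3.098
v 4.522 -0.034 4.007
v 3.535 -0.866 2.79
v 4.805 -0.145 3.699
v 0.642 3.834 1.652
v 1.155 3.381 2.611
v 0.405 2.079 0.949
v 0.918 1.626 1.908
v -0.143 2.131 1.99
v 0.004 3.216 2.425
v 1.556 2.244 1.135
v 1.703 3.329 1.57
v 1.72 2.398 2.291
v 0.67 2.329 2.82
v 0.89 3.131 0.74
v -0.16 3.062 1.269
v 0.919 3.762 2.193
v 0.641 1.698 1.367
v 0.017 1.995 1.415
v 0.318 1.729 1.979
v 0.243 3.665 2.084
v 0.544 3.398 2.647
v -0.219 2.664 2.283
v 1.016 2.062 0.913
v 1.317 1.795 1.476
v 1.242 3.731 1.581
v 1.543 3.465 2.145
v 1.779 2.796 1.277
v 1.553 2.918 2.569
v 1.413 1.886 2.156
v 1.789 2.249 1.702
v 1.875 2.887 1.957
v 0.935 2.877 2.879
v 0.796 1.845 2.466
v 0.173 2.142 2.515
v 0.259 2.78 2.77
v 1.267 2.299 2.692
v 0.764 3.615 1.094
v 0.625 2.583 0.681
v 1.301 2.68 0.79
v 1.387 3.318 1.045
v 0.147 3.574 1.404
v 0.007 2.542 0.991
v -0.315 2.573 1.603
v -0.229 3.211 1.858
v 0.293 3.161 0.868
v -2.913 -1.187 2.975
v -2.223 -1.812 3.282
v -1.87 0.451 3.966
v -1.18 -0.174 4.273
v -1.8 -0.826 1.207
v -1.11 -1.451 1.514
v -0.757 0.812 2.198
v -0.067 0.187 2.505
v -0.015 -2.53 -3.005
v -0.564 -2.101 -2.535
v -0.402 -1.313 -4.57
v -0.951 -0.884 -4.1
v 0.791 -1.856 -2.68
v 0.242 -1.427 -2.21
v 0.404 -0.639 -4.245
v -0.145 -0.21 -3.775
f 2 1 5
f 2 5 3
f 3 5 6
f 3 6 4
f 5 1 7
f 5 7 6
f 6 7 8
f 6 8 4
f 7 1 9
f 7 9 8
f 8 9 10
f 8 10 4
f 9 1 11
f 9 11 10
f 10 11 12
f 10 12 4
f 11 1 13
f 11 13 12
f 12 13 14
f 12 14 4
f 13 1 15
f 13 15 14
f 14 15 16
f 14 16 4
f 15 1 17
f 15 17 16
f 16 17 18
f 16 18 4
f 17 1 19
f 17 19 18
f 18 19 20
f 18 20 4
f 19 1 21
f 19 21 20
f 20 21 22
f 20 22 4
f 21 1 2
f 21 2 22
f 22 2 3
f 22 3 4
f 23 60 39
f 60 34 63
f 39 63 28
f 60 63 39
f 23 39 35
f 39 28 40
f 35 40 24
f 39 40 35
f 23 35 44
f 35 24 45
f 44 45 30
f 35 45 44
f 23 44 56
f 44 30 59
f 56 59 33
f 44 59 56
f 23 56 60
f 56 33 64
f 60 64 34
f 56 64 60
f 24 40 51
f 40 28 54
f 51 54 32
f 40 54 51
f 28 63 41
f 63 34 62
f 41 62 27
f 63 62 41
f 34 64 61
f 64 33 57
f 61 57 25
f 64 57 61
f 33 59 58
f 59 30 46
f 58 46 29
f 59 46 58
f 30 45 50
f 45 24 47
f 50 47 31
f 45 47 50
f 26 52 38
f 52 32 53
f 38 53 27
f 52 53 38
f 26 38 36
f 38 27 37
f 36 37 25
f 38 37 36
f 26 36 43
f 36 25 42
f 43 42 29
f 36 42 43
f 26 43 48
f 43 29 49
f 48 49 31
f 43 49 48
f 26 48 52
f 48 31 55
f 52 55 32
f 48 55 52
f 27 53 41
f 53 32 54
f 41 54 28
f 53 54 41
f 25 37 61
f 37 27 62
f 61 62 34
f 37 62 61
f 29 42 58
f 42 25 57
f 58 57 33
f 42 57 58
f 31 49 50
f 49 29 46
f 50 46 30
f 49 46 50
f 32 55 51
f 55 31 47
f 51 47 24
f 55 47 51
f 66 68 65
f 69 66 65
f 65 68 67
f 67 69 65
f 66 72 68
f 70 66 69
f 70 72 66
f 68 72 67
f 71 69 67
f 67 72 71
f 71 70 69
f 72 70 71
f 74 76 73
f 77 74 73
f 73 76 75
f 75 77 73
f 74 80 76
f 78 74 77
f 78 80 74
f 76 80 75
f 79 77 75
f 75 80 79
f 79 78 77
f 80 78 79



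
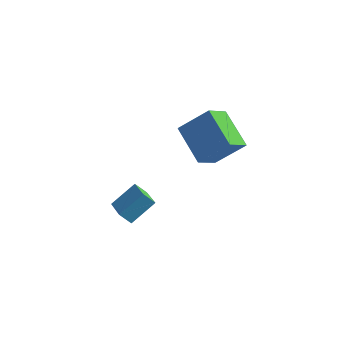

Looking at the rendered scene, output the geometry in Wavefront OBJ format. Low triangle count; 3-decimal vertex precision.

v 0.817 3.166 3.536
v 0.598 1.961 4.194
v 2.123 3.638 4.833
v 1.904 2.434 5.491
v 2.356 2.226 2.329
v 2.137 1.022 2.987
v 3.662 2.699 3.626
v 3.443 1.494 4.284
v -0.811 0.196 -1.592
v -1.301 -0.055 -1.012
v -1.956 1.416 -2.033
v -2.446 1.165 -1.453
v -0.134 1.195 -0.587
v -0.624 0.944 -0.007
v -1.279 2.415 -1.028
v -1.769 2.164 -0.448
f 2 4 1
f 5 2 1
f 1 4 3
f 3 5 1
f 2 8 4
f 6 2 5
f 6 8 2
f 4 8 3
f 7 5 3
f 3 8 7
f 7 6 5
f 8 6 7
f 10 12 9
f 13 10 9
f 9 12 11
f 11 13 9
f 10 16 12
f 14 10 13
f 14 16 10
f 12 16 11
f 15 13 11
f 11 16 15
f 15 14 13
f 16 14 15



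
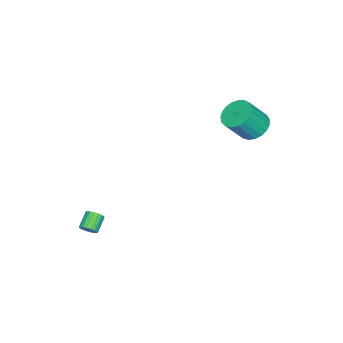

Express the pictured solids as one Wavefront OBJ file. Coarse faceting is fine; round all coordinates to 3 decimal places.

v -3.161 3.656 3.214
v -2.264 4.13 2.905
v -1.363 3.397 4.396
v -2.259 2.924 4.706
v -2.445 4.437 3.165
v -1.544 3.704 4.656
v -2.749 4.608 3.434
v -1.848 3.876 4.925
v -3.125 4.616 3.664
v -2.224 3.883 5.155
v -3.507 4.457 3.817
v -2.605 3.724 5.308
v -3.829 4.16 3.866
v -2.927 3.427 5.357
v -4.035 3.776 3.802
v -3.134 3.043 5.293
v -4.09 3.371 3.636
v -3.189 2.638 5.127
v -3.985 3.015 3.398
v -3.084 2.283 4.889
v -3.737 2.771 3.128
v -2.836 2.038 4.619
v -3.389 2.679 2.873
v -2.488 1.947 4.364
v -3.002 2.757 2.677
v -2.101 2.024 4.168
v -2.642 2.99 2.574
v -1.741 2.257 4.065
v -2.372 3.338 2.582
v -1.471 2.605 4.073
v -2.238 3.741 2.699
v -1.337 3.009 4.19
v 3.55 -3.611 -3.745
v 3.793 -3.285 -3.345
v 2.833 -3.344 -2.715
v 2.59 -3.669 -3.115
v 3.683 -3.115 -3.497
v 2.723 -3.174 -2.867
v 3.546 -3.043 -3.698
v 2.586 -3.101 -3.068
v 3.41 -3.083 -3.909
v 2.45 -3.141 -3.278
v 3.302 -3.228 -4.087
v 2.342 -3.286 -3.456
v 3.243 -3.448 -4.197
v 2.283 -3.507 -3.567
v 3.245 -3.701 -4.218
v 2.285 -3.76 -3.587
v 3.307 -3.936 -4.145
v 2.347 -3.995 -3.515
v 3.417 -4.106 -3.993
v 2.457 -4.165 -3.363
v 3.554 -4.179 -3.792
v 2.594 -4.237 -3.162
v 3.69 -4.139 -3.582
v 2.73 -4.197 -2.951
v 3.798 -3.994 -3.404
v 2.838 -4.052 -2.773
v 3.857 -3.773 -3.293
v 2.897 -3.832 -2.663
v 3.855 -3.52 -3.273
v 2.895 -3.579 -2.642
f 2 1 5
f 2 5 3
f 3 5 6
f 3 6 4
f 5 1 7
f 5 7 6
f 6 7 8
f 6 8 4
f 7 1 9
f 7 9 8
f 8 9 10
f 8 10 4
f 9 1 11
f 9 11 10
f 10 11 12
f 10 12 4
f 11 1 13
f 11 13 12
f 12 13 14
f 12 14 4
f 13 1 15
f 13 15 14
f 14 15 16
f 14 16 4
f 15 1 17
f 15 17 16
f 16 17 18
f 16 18 4
f 17 1 19
f 17 19 18
f 18 19 20
f 18 20 4
f 19 1 21
f 19 21 20
f 20 21 22
f 20 22 4
f 21 1 23
f 21 23 22
f 22 23 24
f 22 24 4
f 23 1 25
f 23 25 24
f 24 25 26
f 24 26 4
f 25 1 27
f 25 27 26
f 26 27 28
f 26 28 4
f 27 1 29
f 27 29 28
f 28 29 30
f 28 30 4
f 29 1 31
f 29 31 30
f 30 31 32
f 30 32 4
f 31 1 2
f 31 2 32
f 32 2 3
f 32 3 4
f 34 33 37
f 34 37 35
f 35 37 38
f 35 38 36
f 37 33 39
f 37 39 38
f 38 39 40
f 38 40 36
f 39 33 41
f 39 41 40
f 40 41 42
f 40 42 36
f 41 33 43
f 41 43 42
f 42 43 44
f 42 44 36
f 43 33 45
f 43 45 44
f 44 45 46
f 44 46 36
f 45 33 47
f 45 47 46
f 46 47 48
f 46 48 36
f 47 33 49
f 47 49 48
f 48 49 50
f 48 50 36
f 49 33 51
f 49 51 50
f 50 51 52
f 50 52 36
f 51 33 53
f 51 53 52
f 52 53 54
f 52 54 36
f 53 33 55
f 53 55 54
f 54 55 56
f 54 56 36
f 55 33 57
f 55 57 56
f 56 57 58
f 56 58 36
f 57 33 59
f 57 59 58
f 58 59 60
f 58 60 36
f 59 33 61
f 59 61 60
f 60 61 62
f 60 62 36
f 61 33 34
f 61 34 62
f 62 34 35
f 62 35 36



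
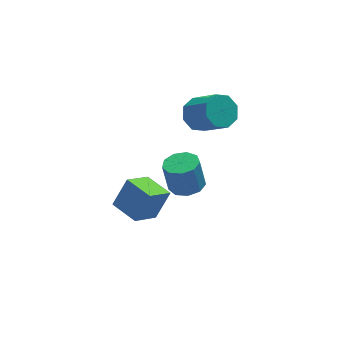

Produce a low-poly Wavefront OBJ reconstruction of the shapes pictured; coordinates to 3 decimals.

v -3.718 -1.392 -0.651
v -4.917 -2.19 0.215
v -2.896 -1.026 0.827
v -4.095 -1.824 1.692
v -2.885 -2.776 -0.772
v -4.084 -3.574 0.093
v -2.063 -2.41 0.705
v -3.262 -3.208 1.571
v -0.284 1.518 -3.121
v 0.639 1.183 -2.93
v 0.367 1.427 -1.188
v -0.556 1.762 -1.379
v 0.65 1.861 -3.023
v 0.378 2.105 -1.281
v 0.225 2.378 -3.162
v -0.047 2.622 -1.42
v -0.439 2.493 -3.282
v -0.711 2.737 -1.54
v -1.03 2.151 -3.326
v -1.302 2.396 -1.584
v -1.272 1.514 -3.275
v -1.544 1.758 -1.532
v -1.052 0.878 -3.151
v -1.324 1.122 -1.409
v -0.472 0.542 -3.014
v -0.744 0.786 -1.271
v 0.195 0.662 -2.926
v -0.076 0.906 -1.184
v 0.951 4.142 0.161
v 1.894 4.588 -0.029
v 2.793 3.263 1.33
v 1.849 2.818 1.519
v 1.498 4.946 0.582
v 2.397 3.621 1.941
v 0.782 4.834 0.946
v 1.681 3.509 2.305
v 0.165 4.317 0.85
v 1.064 2.992 2.209
v 0.007 3.697 0.35
v 0.906 2.372 1.709
v 0.403 3.339 -0.261
v 1.302 2.014 1.098
v 1.119 3.451 -0.625
v 2.018 2.126 0.734
v 1.736 3.968 -0.529
v 2.635 2.643 0.83
f 2 4 1
f 5 2 1
f 1 4 3
f 3 5 1
f 2 8 4
f 6 2 5
f 6 8 2
f 4 8 3
f 7 5 3
f 3 8 7
f 7 6 5
f 8 6 7
f 10 9 13
f 10 13 11
f 11 13 14
f 11 14 12
f 13 9 15
f 13 15 14
f 14 15 16
f 14 16 12
f 15 9 17
f 15 17 16
f 16 17 18
f 16 18 12
f 17 9 19
f 17 19 18
f 18 19 20
f 18 20 12
f 19 9 21
f 19 21 20
f 20 21 22
f 20 22 12
f 21 9 23
f 21 23 22
f 22 23 24
f 22 24 12
f 23 9 25
f 23 25 24
f 24 25 26
f 24 26 12
f 25 9 27
f 25 27 26
f 26 27 28
f 26 28 12
f 27 9 10
f 27 10 28
f 28 10 11
f 28 11 12
f 30 29 33
f 30 33 31
f 31 33 34
f 31 34 32
f 33 29 35
f 33 35 34
f 34 35 36
f 34 36 32
f 35 29 37
f 35 37 36
f 36 37 38
f 36 38 32
f 37 29 39
f 37 39 38
f 38 39 40
f 38 40 32
f 39 29 41
f 39 41 40
f 40 41 42
f 40 42 32
f 41 29 43
f 41 43 42
f 42 43 44
f 42 44 32
f 43 29 45
f 43 45 44
f 44 45 46
f 44 46 32
f 45 29 30
f 45 30 46
f 46 30 31
f 46 31 32



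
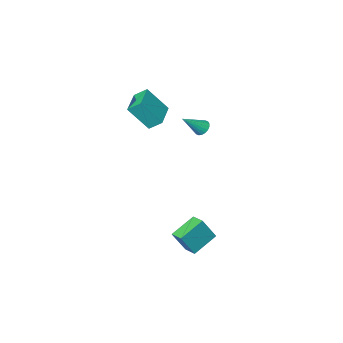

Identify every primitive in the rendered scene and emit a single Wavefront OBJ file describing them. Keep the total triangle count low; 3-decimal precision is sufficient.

v 0.876 -3.582 2.941
v 0.286 -2.926 3.613
v 2.215 -2.107 2.676
v 1.624 -1.45 3.349
v 2.016 -4.31 4.651
v 1.425 -3.653 5.324
v 3.354 -2.834 4.387
v 2.764 -2.178 5.059
v 1.224 3.279 -4.28
v 2.109 3.11 -2.698
v 1.168 4.268 -4.143
v 2.053 4.099 -2.562
v 2.907 3.501 -5.198
v 3.792 3.332 -3.617
v 2.851 4.49 -5.062
v 3.736 4.321 -3.48
v -0.323 0.166 3.106
v 0.076 0.117 2.621
v 1.083 0.074 4.274
v 0.061 0.394 2.662
v -0.03 0.626 2.79
v -0.179 0.767 2.981
v -0.357 0.789 3.197
v -0.528 0.688 3.395
v -0.658 0.483 3.535
v -0.722 0.216 3.591
v -0.707 -0.061 3.551
v -0.616 -0.293 3.422
v -0.467 -0.434 3.231
v -0.289 -0.456 3.016
v -0.118 -0.355 2.818
v 0.012 -0.15 2.677
f 2 4 1
f 5 2 1
f 1 4 3
f 3 5 1
f 2 8 4
f 6 2 5
f 6 8 2
f 4 8 3
f 7 5 3
f 3 8 7
f 7 6 5
f 8 6 7
f 10 12 9
f 13 10 9
f 9 12 11
f 11 13 9
f 10 16 12
f 14 10 13
f 14 16 10
f 12 16 11
f 15 13 11
f 11 16 15
f 15 14 13
f 16 14 15
f 18 17 20
f 18 20 19
f 20 17 21
f 20 21 19
f 21 17 22
f 21 22 19
f 22 17 23
f 22 23 19
f 23 17 24
f 23 24 19
f 24 17 25
f 24 25 19
f 25 17 26
f 25 26 19
f 26 17 27
f 26 27 19
f 27 17 28
f 27 28 19
f 28 17 29
f 28 29 19
f 29 17 30
f 29 30 19
f 30 17 31
f 30 31 19
f 31 17 32
f 31 32 19
f 32 17 18
f 32 18 19



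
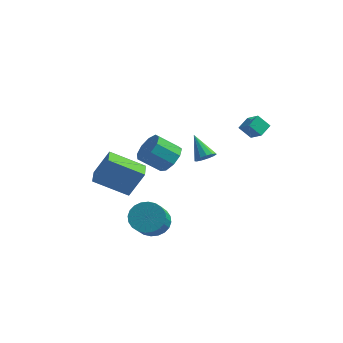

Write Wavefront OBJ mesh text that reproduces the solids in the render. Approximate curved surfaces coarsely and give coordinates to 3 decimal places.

v 2.363 1.46 2.147
v 3.135 1.042 2.741
v 2.515 2.249 2.505
v 3.287 1.831 3.099
v 2.993 1.649 1.461
v 3.765 1.231 2.055
v 3.145 2.438 1.819
v 3.917 2.02 2.413
v -0.962 -1.937 -4.014
v -0.149 -2.152 -4.538
v 0.334 -3.757 -3.129
v -0.478 -3.543 -2.606
v -0.011 -1.891 -4.288
v 0.472 -3.497 -2.879
v -0.018 -1.638 -3.997
v 0.465 -3.243 -2.588
v -0.169 -1.43 -3.708
v 0.315 -3.035 -2.299
v -0.44 -1.299 -3.466
v 0.043 -2.905 -2.057
v -0.791 -1.266 -3.307
v -0.307 -2.871 -1.899
v -1.167 -1.334 -3.256
v -0.684 -2.94 -1.848
v -1.513 -1.495 -3.321
v -1.029 -3.101 -1.912
v -1.774 -1.723 -3.491
v -1.291 -3.328 -2.082
v -1.912 -1.983 -3.741
v -1.429 -3.589 -2.332
v -1.905 -2.237 -4.032
v -1.422 -3.842 -2.623
v -1.755 -2.445 -4.321
v -1.271 -4.05 -2.912
v -1.483 -2.575 -4.563
v -1 -4.181 -3.154
v -1.133 -2.609 -4.721
v -0.649 -4.214 -3.313
v -0.756 -2.54 -4.772
v -0.273 -4.146 -3.364
v -0.411 -2.379 -4.708
v 0.073 -3.985 -3.299
v 2.926 -3.767 2.911
v 3.337 -3.86 3.325
v 1.994 -3.173 3.969
v 3.393 -3.555 3.203
v 3.301 -3.318 2.989
v 3.09 -3.223 2.75
v 2.827 -3.301 2.562
v 2.596 -3.527 2.485
v 2.469 -3.829 2.543
v 2.488 -4.111 2.718
v 2.645 -4.284 2.954
v 2.892 -4.293 3.177
v 3.15 -4.135 3.315
v -3.89 -3.053 -1.127
v -3.168 -2.609 0.416
v -4.401 -1.948 -1.206
v -3.68 -1.505 0.337
v -2.14 -2.315 -2.157
v -1.419 -1.872 -0.614
v -2.652 -1.211 -2.236
v -1.93 -0.767 -0.693
v -1.93 2.19 -1.785
v -1.413 2.504 -1.014
v -2.493 1.905 -0.045
v -3.01 1.59 -0.815
v -1.848 2.976 -1.206
v -2.928 2.377 -0.237
v -2.321 3.081 -1.669
v -3.401 2.482 -0.7
v -2.612 2.768 -2.186
v -3.691 2.169 -1.217
v -2.583 2.185 -2.515
v -3.663 1.586 -1.546
v -2.249 1.604 -2.502
v -3.329 1.004 -1.533
v -1.766 1.297 -2.154
v -2.846 0.698 -1.184
v -1.359 1.408 -1.632
v -2.439 0.808 -0.663
v -1.22 1.884 -1.182
v -2.3 1.285 -0.213
f 2 4 1
f 5 2 1
f 1 4 3
f 3 5 1
f 2 8 4
f 6 2 5
f 6 8 2
f 4 8 3
f 7 5 3
f 3 8 7
f 7 6 5
f 8 6 7
f 10 9 13
f 10 13 11
f 11 13 14
f 11 14 12
f 13 9 15
f 13 15 14
f 14 15 16
f 14 16 12
f 15 9 17
f 15 17 16
f 16 17 18
f 16 18 12
f 17 9 19
f 17 19 18
f 18 19 20
f 18 20 12
f 19 9 21
f 19 21 20
f 20 21 22
f 20 22 12
f 21 9 23
f 21 23 22
f 22 23 24
f 22 24 12
f 23 9 25
f 23 25 24
f 24 25 26
f 24 26 12
f 25 9 27
f 25 27 26
f 26 27 28
f 26 28 12
f 27 9 29
f 27 29 28
f 28 29 30
f 28 30 12
f 29 9 31
f 29 31 30
f 30 31 32
f 30 32 12
f 31 9 33
f 31 33 32
f 32 33 34
f 32 34 12
f 33 9 35
f 33 35 34
f 34 35 36
f 34 36 12
f 35 9 37
f 35 37 36
f 36 37 38
f 36 38 12
f 37 9 39
f 37 39 38
f 38 39 40
f 38 40 12
f 39 9 41
f 39 41 40
f 40 41 42
f 40 42 12
f 41 9 10
f 41 10 42
f 42 10 11
f 42 11 12
f 44 43 46
f 44 46 45
f 46 43 47
f 46 47 45
f 47 43 48
f 47 48 45
f 48 43 49
f 48 49 45
f 49 43 50
f 49 50 45
f 50 43 51
f 50 51 45
f 51 43 52
f 51 52 45
f 52 43 53
f 52 53 45
f 53 43 54
f 53 54 45
f 54 43 55
f 54 55 45
f 55 43 44
f 55 44 45
f 57 59 56
f 60 57 56
f 56 59 58
f 58 60 56
f 57 63 59
f 61 57 60
f 61 63 57
f 59 63 58
f 62 60 58
f 58 63 62
f 62 61 60
f 63 61 62
f 65 64 68
f 65 68 66
f 66 68 69
f 66 69 67
f 68 64 70
f 68 70 69
f 69 70 71
f 69 71 67
f 70 64 72
f 70 72 71
f 71 72 73
f 71 73 67
f 72 64 74
f 72 74 73
f 73 74 75
f 73 75 67
f 74 64 76
f 74 76 75
f 75 76 77
f 75 77 67
f 76 64 78
f 76 78 77
f 77 78 79
f 77 79 67
f 78 64 80
f 78 80 79
f 79 80 81
f 79 81 67
f 80 64 82
f 80 82 81
f 81 82 83
f 81 83 67
f 82 64 65
f 82 65 83
f 83 65 66
f 83 66 67



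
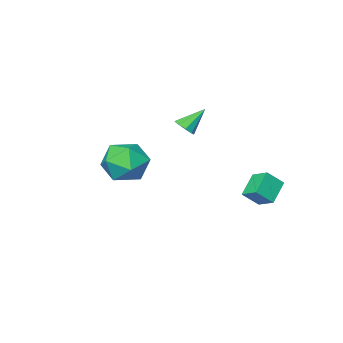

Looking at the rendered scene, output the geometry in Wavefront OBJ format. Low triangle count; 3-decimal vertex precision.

v -1.359 -2.121 1.736
v -1.002 -2.339 2.138
v -2.321 -1.879 2.724
v -0.942 -1.949 2.101
v -1.077 -1.639 1.893
v -1.344 -1.555 1.612
v -1.618 -1.736 1.389
v -1.771 -2.097 1.329
v -1.731 -2.469 1.459
v -1.517 -2.679 1.719
v -1.229 -2.628 1.987
v 3.92 1.623 2.066
v 4.543 0.708 2.399
v 2.497 0.492 1.621
v 3.12 -0.423 1.954
v 2.741 0.335 2.74
v 3.621 1.034 3.016
v 3.419 0.166 1.004
v 4.299 0.865 1.28
v 4.234 -0.193 1.743
v 3.815 -0.088 2.816
v 3.225 1.288 1.204
v 2.806 1.393 2.277
v -1.508 3.122 -0.911
v -2.427 2.652 -0.19
v -1.597 3.996 -0.455
v -2.517 3.526 0.267
v -0.823 2.834 -0.227
v -1.743 2.364 0.495
v -0.913 3.708 0.23
v -1.832 3.238 0.951
f 2 1 4
f 2 4 3
f 4 1 5
f 4 5 3
f 5 1 6
f 5 6 3
f 6 1 7
f 6 7 3
f 7 1 8
f 7 8 3
f 8 1 9
f 8 9 3
f 9 1 10
f 9 10 3
f 10 1 11
f 10 11 3
f 11 1 2
f 11 2 3
f 12 23 17
f 12 17 13
f 12 13 19
f 12 19 22
f 12 22 23
f 13 17 21
f 17 23 16
f 23 22 14
f 22 19 18
f 19 13 20
f 15 21 16
f 15 16 14
f 15 14 18
f 15 18 20
f 15 20 21
f 16 21 17
f 14 16 23
f 18 14 22
f 20 18 19
f 21 20 13
f 25 27 24
f 28 25 24
f 24 27 26
f 26 28 24
f 25 31 27
f 29 25 28
f 29 31 25
f 27 31 26
f 30 28 26
f 26 31 30
f 30 29 28
f 31 29 30



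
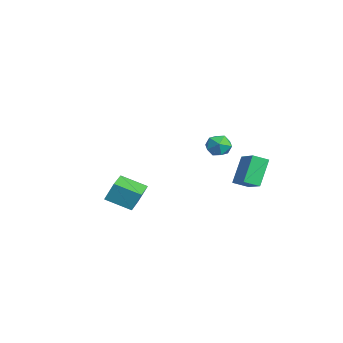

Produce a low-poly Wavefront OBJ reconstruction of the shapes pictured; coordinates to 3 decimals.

v 1.39 -4.428 -3.517
v 1.522 -3.913 -2.342
v 2.079 -3.053 -4.196
v 2.21 -2.539 -3.02
v 2.95 -5.141 -3.38
v 3.081 -4.627 -2.204
v 3.638 -3.767 -4.058
v 3.77 -3.252 -2.883
v -3.54 3.046 -3.04
v -3.166 3.66 -2.491
v -2.474 2.1 -2.709
v -2.1 2.714 -2.16
v -2.89 2.333 -1.94
v -3.549 2.918 -2.145
v -2.091 2.842 -3.055
v -2.75 3.427 -3.26
v -2.27 3.534 -2.501
v -2.764 3.219 -1.812
v -2.876 2.541 -3.388
v -3.37 2.226 -2.699
v 0.941 4.126 -2.35
v 0.862 3.203 -1.948
v 2.516 4.322 -1.587
v 2.436 3.399 -1.185
v 1.804 3.361 -3.935
v 1.724 2.438 -3.533
v 3.378 3.557 -3.172
v 3.299 2.634 -2.77
f 2 4 1
f 5 2 1
f 1 4 3
f 3 5 1
f 2 8 4
f 6 2 5
f 6 8 2
f 4 8 3
f 7 5 3
f 3 8 7
f 7 6 5
f 8 6 7
f 9 20 14
f 9 14 10
f 9 10 16
f 9 16 19
f 9 19 20
f 10 14 18
f 14 20 13
f 20 19 11
f 19 16 15
f 16 10 17
f 12 18 13
f 12 13 11
f 12 11 15
f 12 15 17
f 12 17 18
f 13 18 14
f 11 13 20
f 15 11 19
f 17 15 16
f 18 17 10
f 22 24 21
f 25 22 21
f 21 24 23
f 23 25 21
f 22 28 24
f 26 22 25
f 26 28 22
f 24 28 23
f 27 25 23
f 23 28 27
f 27 26 25
f 28 26 27



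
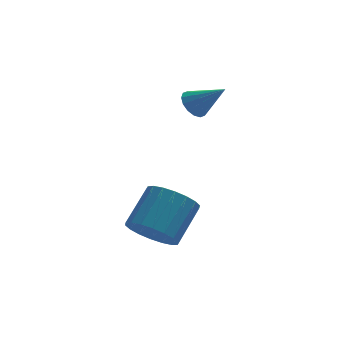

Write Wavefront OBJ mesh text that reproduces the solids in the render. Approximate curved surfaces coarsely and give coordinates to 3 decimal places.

v -3.07 -2.744 -3.951
v -2.65 -2.229 -4.803
v -1.75 -1.041 -3.64
v -2.17 -1.556 -2.789
v -3.061 -1.992 -4.726
v -2.161 -0.804 -3.564
v -3.474 -1.904 -4.497
v -2.574 -0.716 -3.334
v -3.807 -1.982 -4.159
v -2.907 -0.795 -2.996
v -3.994 -2.212 -3.78
v -3.094 -1.024 -2.617
v -3.998 -2.546 -3.435
v -3.098 -1.358 -2.272
v -3.818 -2.92 -3.192
v -2.918 -1.732 -2.03
v -3.49 -3.259 -3.1
v -2.59 -2.071 -1.937
v -3.079 -3.496 -3.176
v -2.179 -2.308 -2.014
v -2.666 -3.584 -3.406
v -1.766 -2.396 -2.243
v -2.333 -3.505 -3.744
v -1.433 -2.318 -2.581
v -2.146 -3.276 -4.123
v -1.246 -2.088 -2.96
v -2.142 -2.942 -4.468
v -1.242 -1.754 -3.305
v -2.322 -2.568 -4.71
v -1.422 -1.38 -3.548
v -1.121 1.627 0.361
v -0.664 2.07 0.095
v 0.001 1.093 1.399
v -0.824 2.25 0.359
v -1.063 2.262 0.625
v -1.318 2.105 0.819
v -1.52 1.819 0.891
v -1.615 1.482 0.82
v -1.578 1.184 0.627
v -1.419 1.005 0.362
v -1.18 0.992 0.097
v -0.925 1.15 -0.097
v -0.723 1.435 -0.169
v -0.628 1.772 -0.099
f 2 1 5
f 2 5 3
f 3 5 6
f 3 6 4
f 5 1 7
f 5 7 6
f 6 7 8
f 6 8 4
f 7 1 9
f 7 9 8
f 8 9 10
f 8 10 4
f 9 1 11
f 9 11 10
f 10 11 12
f 10 12 4
f 11 1 13
f 11 13 12
f 12 13 14
f 12 14 4
f 13 1 15
f 13 15 14
f 14 15 16
f 14 16 4
f 15 1 17
f 15 17 16
f 16 17 18
f 16 18 4
f 17 1 19
f 17 19 18
f 18 19 20
f 18 20 4
f 19 1 21
f 19 21 20
f 20 21 22
f 20 22 4
f 21 1 23
f 21 23 22
f 22 23 24
f 22 24 4
f 23 1 25
f 23 25 24
f 24 25 26
f 24 26 4
f 25 1 27
f 25 27 26
f 26 27 28
f 26 28 4
f 27 1 29
f 27 29 28
f 28 29 30
f 28 30 4
f 29 1 2
f 29 2 30
f 30 2 3
f 30 3 4
f 32 31 34
f 32 34 33
f 34 31 35
f 34 35 33
f 35 31 36
f 35 36 33
f 36 31 37
f 36 37 33
f 37 31 38
f 37 38 33
f 38 31 39
f 38 39 33
f 39 31 40
f 39 40 33
f 40 31 41
f 40 41 33
f 41 31 42
f 41 42 33
f 42 31 43
f 42 43 33
f 43 31 44
f 43 44 33
f 44 31 32
f 44 32 33



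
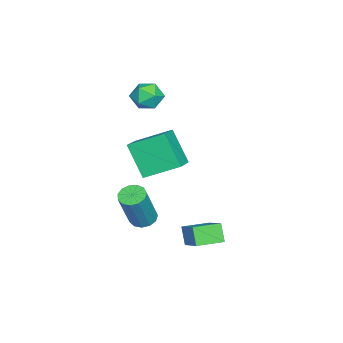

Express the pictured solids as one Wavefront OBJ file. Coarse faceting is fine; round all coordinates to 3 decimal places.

v 1.318 -0.263 -3.193
v 2.624 0.555 -2.186
v 0.673 0.773 -3.198
v 1.979 1.591 -2.192
v 1.761 0.009 -3.988
v 3.067 0.827 -2.982
v 1.116 1.045 -3.994
v 2.422 1.863 -2.987
v 0.824 -2.065 -3.26
v 1.27 -1.647 -3.411
v 2.142 -1.877 -1.471
v 1.696 -2.295 -1.32
v 1.003 -1.461 -3.269
v 1.875 -1.691 -1.329
v 0.679 -1.467 -3.125
v 1.551 -1.697 -1.184
v 0.401 -1.663 -3.023
v 1.273 -1.893 -1.082
v 0.257 -1.987 -2.997
v 1.129 -2.216 -1.056
v 0.294 -2.335 -3.054
v 1.165 -2.565 -1.113
v 0.498 -2.598 -3.177
v 1.37 -2.828 -1.236
v 0.806 -2.691 -3.327
v 1.678 -2.921 -1.386
v 1.12 -2.586 -3.455
v 1.992 -2.816 -1.514
v 1.34 -2.315 -3.522
v 2.212 -2.545 -1.581
v 1.396 -1.965 -3.505
v 2.268 -2.195 -1.565
v -2.814 -2.097 2.151
v -2.192 -2.381 1.697
v -3.028 -3.319 2.623
v -2.406 -3.603 2.169
v -2.257 -3.108 2.806
v -2.124 -2.353 2.514
v -3.096 -3.347 1.806
v -2.963 -2.592 1.514
v -2.367 -3.154 1.484
v -1.848 -3.006 2.102
v -3.372 -2.694 2.218
v -2.853 -2.546 2.836
v 2.041 -1.366 0.402
v 1.455 -2.201 1.86
v 1.746 0.144 1.147
v 1.16 -0.691 2.606
v 3.22 -1.369 0.874
v 2.634 -2.204 2.333
v 2.925 0.141 1.62
v 2.339 -0.694 3.078
f 2 4 1
f 5 2 1
f 1 4 3
f 3 5 1
f 2 8 4
f 6 2 5
f 6 8 2
f 4 8 3
f 7 5 3
f 3 8 7
f 7 6 5
f 8 6 7
f 10 9 13
f 10 13 11
f 11 13 14
f 11 14 12
f 13 9 15
f 13 15 14
f 14 15 16
f 14 16 12
f 15 9 17
f 15 17 16
f 16 17 18
f 16 18 12
f 17 9 19
f 17 19 18
f 18 19 20
f 18 20 12
f 19 9 21
f 19 21 20
f 20 21 22
f 20 22 12
f 21 9 23
f 21 23 22
f 22 23 24
f 22 24 12
f 23 9 25
f 23 25 24
f 24 25 26
f 24 26 12
f 25 9 27
f 25 27 26
f 26 27 28
f 26 28 12
f 27 9 29
f 27 29 28
f 28 29 30
f 28 30 12
f 29 9 31
f 29 31 30
f 30 31 32
f 30 32 12
f 31 9 10
f 31 10 32
f 32 10 11
f 32 11 12
f 33 44 38
f 33 38 34
f 33 34 40
f 33 40 43
f 33 43 44
f 34 38 42
f 38 44 37
f 44 43 35
f 43 40 39
f 40 34 41
f 36 42 37
f 36 37 35
f 36 35 39
f 36 39 41
f 36 41 42
f 37 42 38
f 35 37 44
f 39 35 43
f 41 39 40
f 42 41 34
f 46 48 45
f 49 46 45
f 45 48 47
f 47 49 45
f 46 52 48
f 50 46 49
f 50 52 46
f 48 52 47
f 51 49 47
f 47 52 51
f 51 50 49
f 52 50 51



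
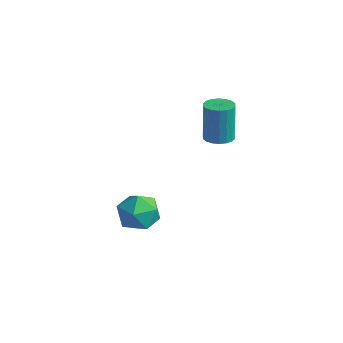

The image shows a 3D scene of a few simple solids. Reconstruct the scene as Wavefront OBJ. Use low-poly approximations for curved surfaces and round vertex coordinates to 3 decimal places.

v 1.818 -1.939 -1.839
v 2.4 -2.154 -2.687
v 1.26 -3.546 -1.813
v 1.842 -3.761 -2.661
v 2.309 -3.564 -1.74
v 2.653 -2.571 -1.756
v 1.007 -3.129 -2.744
v 1.351 -2.136 -2.76
v 1.899 -2.89 -3.247
v 2.703 -3.159 -2.626
v 0.957 -2.541 -1.874
v 1.761 -2.81 -1.253
v 3.348 0.274 1.733
v 3.683 0.853 1.711
v 3.508 1.026 3.565
v 3.172 0.446 3.587
v 3.4 0.939 1.676
v 3.224 1.112 3.53
v 3.106 0.893 1.653
v 2.93 1.066 3.506
v 2.861 0.725 1.645
v 2.685 0.897 3.499
v 2.711 0.467 1.655
v 2.535 0.64 3.508
v 2.688 0.171 1.68
v 2.512 0.343 3.534
v 2.796 -0.105 1.716
v 2.62 0.068 3.57
v 3.012 -0.306 1.755
v 2.837 -0.133 3.609
v 3.296 -0.392 1.79
v 3.12 -0.219 3.644
v 3.59 -0.346 1.814
v 3.414 -0.173 3.667
v 3.835 -0.177 1.821
v 3.659 -0.005 3.675
v 3.985 0.08 1.812
v 3.809 0.253 3.665
v 4.008 0.377 1.786
v 3.832 0.549 3.64
v 3.9 0.652 1.75
v 3.724 0.825 3.604
f 1 12 6
f 1 6 2
f 1 2 8
f 1 8 11
f 1 11 12
f 2 6 10
f 6 12 5
f 12 11 3
f 11 8 7
f 8 2 9
f 4 10 5
f 4 5 3
f 4 3 7
f 4 7 9
f 4 9 10
f 5 10 6
f 3 5 12
f 7 3 11
f 9 7 8
f 10 9 2
f 14 13 17
f 14 17 15
f 15 17 18
f 15 18 16
f 17 13 19
f 17 19 18
f 18 19 20
f 18 20 16
f 19 13 21
f 19 21 20
f 20 21 22
f 20 22 16
f 21 13 23
f 21 23 22
f 22 23 24
f 22 24 16
f 23 13 25
f 23 25 24
f 24 25 26
f 24 26 16
f 25 13 27
f 25 27 26
f 26 27 28
f 26 28 16
f 27 13 29
f 27 29 28
f 28 29 30
f 28 30 16
f 29 13 31
f 29 31 30
f 30 31 32
f 30 32 16
f 31 13 33
f 31 33 32
f 32 33 34
f 32 34 16
f 33 13 35
f 33 35 34
f 34 35 36
f 34 36 16
f 35 13 37
f 35 37 36
f 36 37 38
f 36 38 16
f 37 13 39
f 37 39 38
f 38 39 40
f 38 40 16
f 39 13 41
f 39 41 40
f 40 41 42
f 40 42 16
f 41 13 14
f 41 14 42
f 42 14 15
f 42 15 16



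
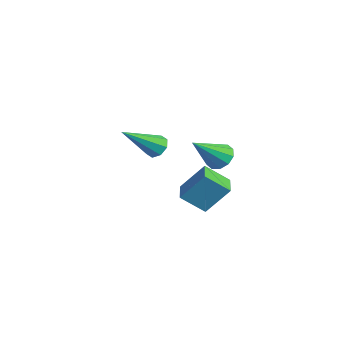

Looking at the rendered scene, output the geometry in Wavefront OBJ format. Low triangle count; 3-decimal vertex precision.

v -1.833 1.306 -1.582
v -1.395 2.316 -0.221
v -1.526 2.404 -2.495
v -1.089 3.413 -1.134
v -0.651 0.907 -1.666
v -0.214 1.916 -0.305
v -0.345 2.004 -2.579
v 0.093 3.014 -1.218
v 0.637 2.309 1.218
v 1.226 2.126 0.774
v 1.143 0.871 2.482
v 1.372 2.449 1.083
v 1.237 2.718 1.443
v 0.873 2.831 1.718
v 0.419 2.745 1.802
v 0.048 2.492 1.662
v -0.098 2.169 1.354
v 0.037 1.9 0.993
v 0.401 1.787 0.719
v 0.855 1.873 0.635
v 3.06 -1.305 3.351
v 3.634 -1.317 3.117
v 3.54 -2.955 4.609
v 3.6 -1.036 3.498
v 3.249 -0.913 3.793
v 2.788 -1.019 3.83
v 2.486 -1.293 3.586
v 2.521 -1.573 3.204
v 2.871 -1.696 2.909
v 3.332 -1.59 2.873
f 2 4 1
f 5 2 1
f 1 4 3
f 3 5 1
f 2 8 4
f 6 2 5
f 6 8 2
f 4 8 3
f 7 5 3
f 3 8 7
f 7 6 5
f 8 6 7
f 10 9 12
f 10 12 11
f 12 9 13
f 12 13 11
f 13 9 14
f 13 14 11
f 14 9 15
f 14 15 11
f 15 9 16
f 15 16 11
f 16 9 17
f 16 17 11
f 17 9 18
f 17 18 11
f 18 9 19
f 18 19 11
f 19 9 20
f 19 20 11
f 20 9 10
f 20 10 11
f 22 21 24
f 22 24 23
f 24 21 25
f 24 25 23
f 25 21 26
f 25 26 23
f 26 21 27
f 26 27 23
f 27 21 28
f 27 28 23
f 28 21 29
f 28 29 23
f 29 21 30
f 29 30 23
f 30 21 22
f 30 22 23



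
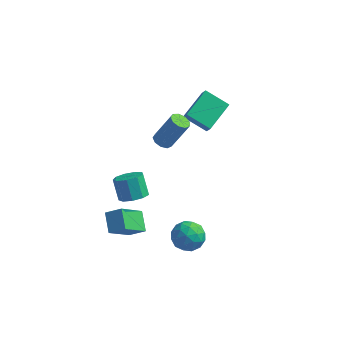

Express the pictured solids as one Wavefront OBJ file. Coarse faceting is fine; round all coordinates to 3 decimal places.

v 1.562 -2.57 -3.758
v 2.211 -2.857 -3.011
v 0.269 -3.023 -2.809
v 0.918 -3.31 -2.062
v 0.808 -2.312 -2.294
v 1.608 -2.032 -2.881
v 0.872 -3.848 -2.939
v 1.672 -3.568 -3.526
v 1.785 -3.647 -2.505
v 1.745 -2.697 -2.106
v 0.735 -3.183 -3.714
v 0.695 -2.233 -3.315
v 2 -2.674 -3.468
v 0.48 -3.206 -2.352
v 0.415 -2.62 -2.488
v 0.797 -2.788 -2.049
v 1.645 -2.189 -3.392
v 2.027 -2.357 -2.952
v 1.202 -2.037 -2.531
v 0.453 -3.523 -2.868
v 0.835 -3.691 -2.428
v 1.683 -3.092 -3.771
v 2.065 -3.26 -3.332
v 1.278 -3.843 -3.289
v 2.131 -3.307 -2.732
v 1.371 -3.573 -2.173
v 1.344 -3.889 -2.689
v 1.814 -3.724 -3.034
v 2.108 -2.749 -2.497
v 1.348 -3.015 -1.939
v 1.283 -2.428 -2.075
v 1.753 -2.264 -2.42
v 1.857 -3.213 -2.2
v 1.132 -2.865 -3.881
v 0.372 -3.131 -3.323
v 0.727 -3.616 -3.4
v 1.197 -3.452 -3.745
v 1.109 -2.307 -3.647
v 0.349 -2.573 -3.088
v 0.666 -2.156 -2.786
v 1.136 -1.991 -3.131
v 0.623 -2.667 -3.62
v 0.223 2.976 0.796
v -1.232 3.053 1.571
v 0.722 4.793 1.553
v -0.733 4.87 2.327
v 0.573 2.59 1.493
v -0.882 2.667 2.267
v 1.072 4.407 2.249
v -0.383 4.484 3.024
v -2.828 -4.505 -2.52
v -3.418 -3.531 -1.832
v -2.181 -3.087 -3.972
v -2.771 -2.114 -3.284
v -1.909 -4.346 -1.956
v -2.499 -3.373 -1.268
v -1.262 -2.929 -3.408
v -1.852 -1.955 -2.72
v -1.568 0.605 1.498
v -1.16 0.967 1.202
v -0.245 1.397 2.986
v -0.652 1.035 3.282
v -1.498 1.195 1.32
v -0.583 1.625 3.104
v -1.868 1.147 1.522
v -0.953 1.577 3.305
v -2.097 0.846 1.712
v -1.182 1.275 3.496
v -2.079 0.432 1.803
v -1.164 0.862 3.586
v -1.821 0.099 1.751
v -0.906 0.529 3.534
v -1.445 0.003 1.581
v -0.53 0.433 3.364
v -1.126 0.189 1.372
v -0.211 0.619 3.155
v -1.013 0.569 1.223
v -0.098 0.999 3.006
v -2.019 -2.686 -0.667
v -1.366 -3.021 -0.2
v -1.909 -2.469 0.954
v -2.561 -2.134 0.487
v -1.22 -2.477 -0.392
v -1.763 -1.925 0.763
v -1.448 -2.03 -0.713
v -1.991 -1.478 0.442
v -1.943 -1.891 -1.012
v -2.486 -1.339 0.142
v -2.473 -2.123 -1.15
v -3.016 -1.571 0.004
v -2.791 -2.619 -1.062
v -3.334 -2.067 0.092
v -2.747 -3.146 -0.79
v -3.29 -2.594 0.365
v -2.362 -3.458 -0.46
v -2.905 -2.906 0.695
v -1.816 -3.409 -0.227
v -2.359 -2.856 0.928
f 1 38 17
f 38 12 41
f 17 41 6
f 38 41 17
f 1 17 13
f 17 6 18
f 13 18 2
f 17 18 13
f 1 13 22
f 13 2 23
f 22 23 8
f 13 23 22
f 1 22 34
f 22 8 37
f 34 37 11
f 22 37 34
f 1 34 38
f 34 11 42
f 38 42 12
f 34 42 38
f 2 18 29
f 18 6 32
f 29 32 10
f 18 32 29
f 6 41 19
f 41 12 40
f 19 40 5
f 41 40 19
f 12 42 39
f 42 11 35
f 39 35 3
f 42 35 39
f 11 37 36
f 37 8 24
f 36 24 7
f 37 24 36
f 8 23 28
f 23 2 25
f 28 25 9
f 23 25 28
f 4 30 16
f 30 10 31
f 16 31 5
f 30 31 16
f 4 16 14
f 16 5 15
f 14 15 3
f 16 15 14
f 4 14 21
f 14 3 20
f 21 20 7
f 14 20 21
f 4 21 26
f 21 7 27
f 26 27 9
f 21 27 26
f 4 26 30
f 26 9 33
f 30 33 10
f 26 33 30
f 5 31 19
f 31 10 32
f 19 32 6
f 31 32 19
f 3 15 39
f 15 5 40
f 39 40 12
f 15 40 39
f 7 20 36
f 20 3 35
f 36 35 11
f 20 35 36
f 9 27 28
f 27 7 24
f 28 24 8
f 27 24 28
f 10 33 29
f 33 9 25
f 29 25 2
f 33 25 29
f 44 46 43
f 47 44 43
f 43 46 45
f 45 47 43
f 44 50 46
f 48 44 47
f 48 50 44
f 46 50 45
f 49 47 45
f 45 50 49
f 49 48 47
f 50 48 49
f 52 54 51
f 55 52 51
f 51 54 53
f 53 55 51
f 52 58 54
f 56 52 55
f 56 58 52
f 54 58 53
f 57 55 53
f 53 58 57
f 57 56 55
f 58 56 57
f 60 59 63
f 60 63 61
f 61 63 64
f 61 64 62
f 63 59 65
f 63 65 64
f 64 65 66
f 64 66 62
f 65 59 67
f 65 67 66
f 66 67 68
f 66 68 62
f 67 59 69
f 67 69 68
f 68 69 70
f 68 70 62
f 69 59 71
f 69 71 70
f 70 71 72
f 70 72 62
f 71 59 73
f 71 73 72
f 72 73 74
f 72 74 62
f 73 59 75
f 73 75 74
f 74 75 76
f 74 76 62
f 75 59 77
f 75 77 76
f 76 77 78
f 76 78 62
f 77 59 60
f 77 60 78
f 78 60 61
f 78 61 62
f 80 79 83
f 80 83 81
f 81 83 84
f 81 84 82
f 83 79 85
f 83 85 84
f 84 85 86
f 84 86 82
f 85 79 87
f 85 87 86
f 86 87 88
f 86 88 82
f 87 79 89
f 87 89 88
f 88 89 90
f 88 90 82
f 89 79 91
f 89 91 90
f 90 91 92
f 90 92 82
f 91 79 93
f 91 93 92
f 92 93 94
f 92 94 82
f 93 79 95
f 93 95 94
f 94 95 96
f 94 96 82
f 95 79 97
f 95 97 96
f 96 97 98
f 96 98 82
f 97 79 80
f 97 80 98
f 98 80 81
f 98 81 82

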